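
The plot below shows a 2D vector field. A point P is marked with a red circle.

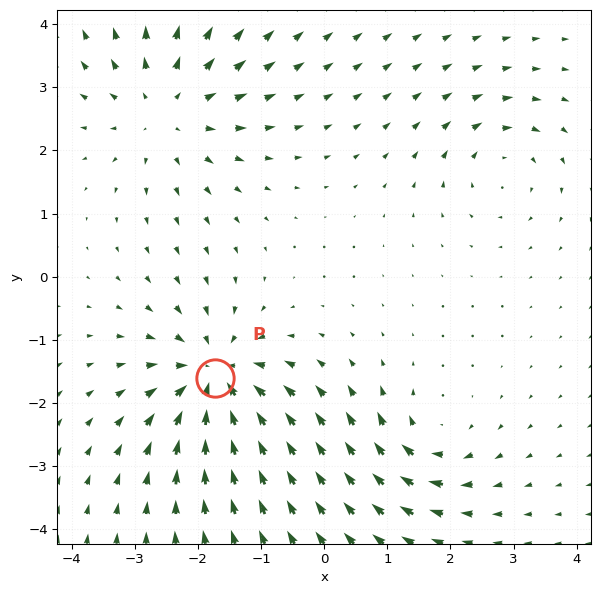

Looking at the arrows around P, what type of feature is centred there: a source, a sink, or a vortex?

sink

At P (-1.7, -1.6) the arrows converge inward. Divergence about -6, curl ≈0 — negative divergence with near-zero curl is a sink.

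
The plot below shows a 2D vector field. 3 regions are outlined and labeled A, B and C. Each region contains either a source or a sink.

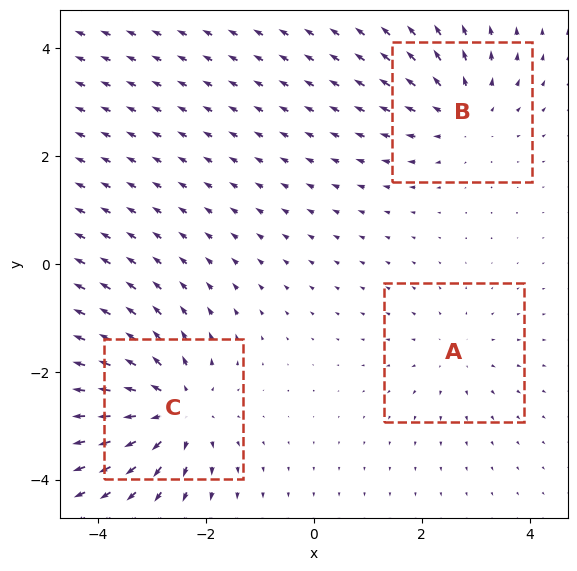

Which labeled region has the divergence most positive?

Divergence at each region's feature centre — A: about +2, B: about +3, C: about +5. Region C is most positive.

C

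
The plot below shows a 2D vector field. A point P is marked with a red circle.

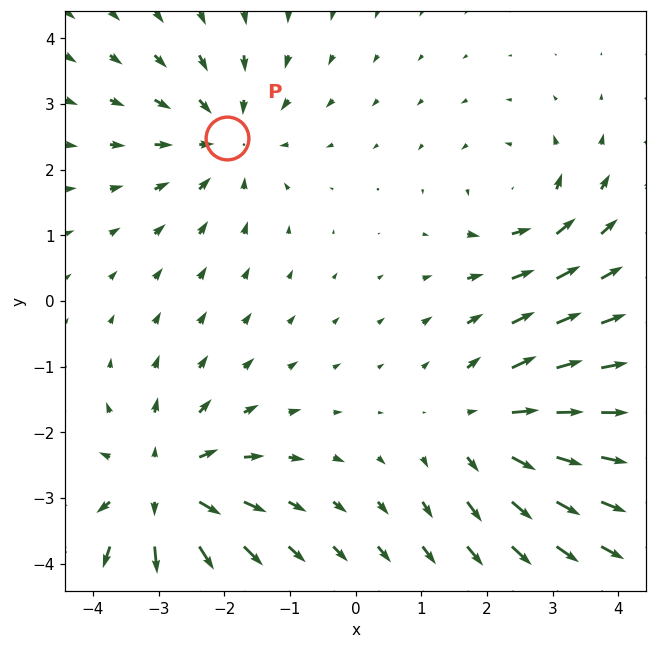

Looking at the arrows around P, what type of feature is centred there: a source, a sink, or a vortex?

sink

At P (-2.0, 2.5) the arrows converge inward. Divergence about -3, curl ≈0 — negative divergence with near-zero curl is a sink.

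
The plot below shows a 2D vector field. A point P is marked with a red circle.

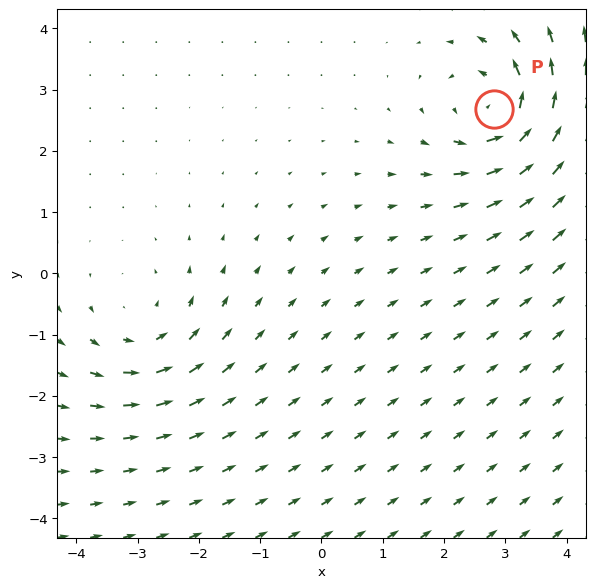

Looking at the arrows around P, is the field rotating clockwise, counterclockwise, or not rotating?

Near P at (2.8, 2.7) the arrows circulate counterclockwise. The curl (z-component) there is about +4; positive curl means counterclockwise rotation.

counterclockwise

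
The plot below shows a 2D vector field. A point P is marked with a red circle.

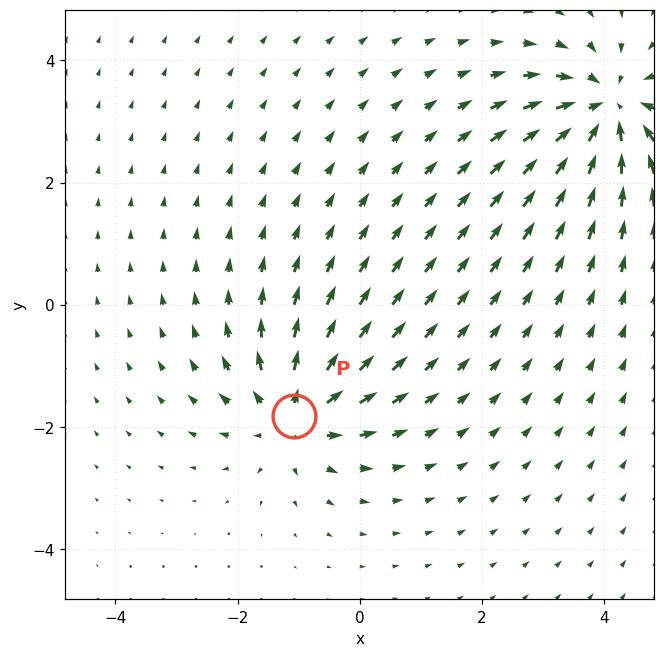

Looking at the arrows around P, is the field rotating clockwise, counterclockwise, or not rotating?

Near P at (-1.1, -1.8) the arrows show no circulation. The curl there is ≈0.

not rotating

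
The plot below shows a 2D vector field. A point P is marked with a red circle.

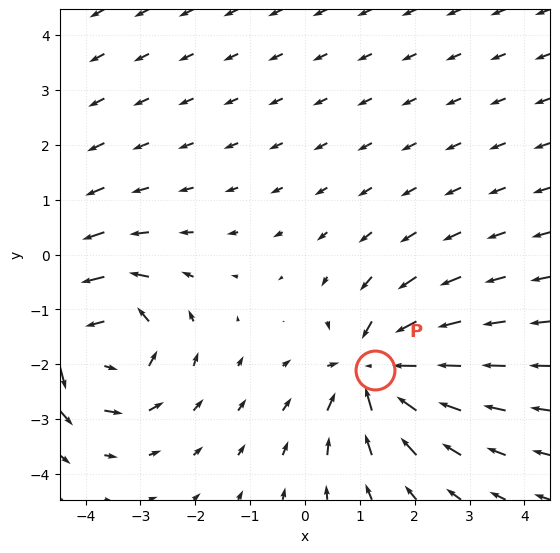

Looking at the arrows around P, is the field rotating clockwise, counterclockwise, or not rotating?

not rotating

Near P at (1.3, -2.1) the arrows show no circulation. The curl there is ≈0.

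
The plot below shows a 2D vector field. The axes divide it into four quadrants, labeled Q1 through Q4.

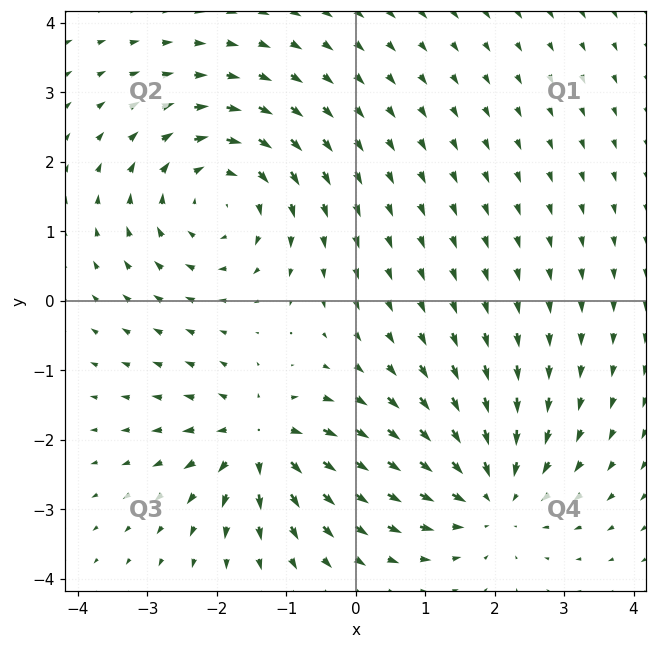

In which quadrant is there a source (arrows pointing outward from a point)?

The source sits at approximately (-1.4, -2.0), which lies in quadrant Q3. The divergence there is about +5, positive as expected for a source.

Q3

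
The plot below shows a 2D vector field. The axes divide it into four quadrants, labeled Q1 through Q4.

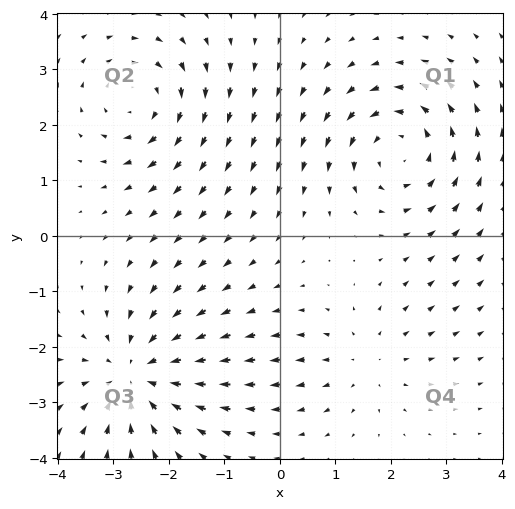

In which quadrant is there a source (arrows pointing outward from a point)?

Q4

The source sits at approximately (1.5, -2.2), which lies in quadrant Q4. The divergence there is about +2, positive as expected for a source.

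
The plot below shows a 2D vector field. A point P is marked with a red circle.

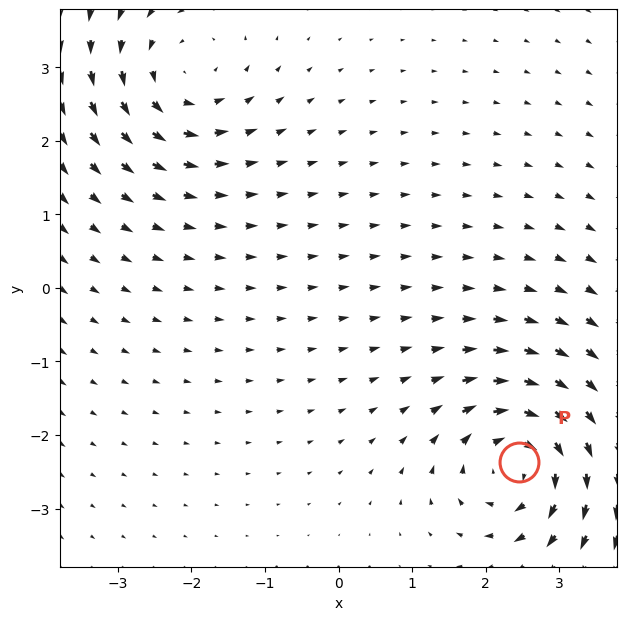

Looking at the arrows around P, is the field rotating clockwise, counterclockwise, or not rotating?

Near P at (2.4, -2.4) the arrows circulate clockwise. The curl (z-component) there is about -5; negative curl means clockwise rotation.

clockwise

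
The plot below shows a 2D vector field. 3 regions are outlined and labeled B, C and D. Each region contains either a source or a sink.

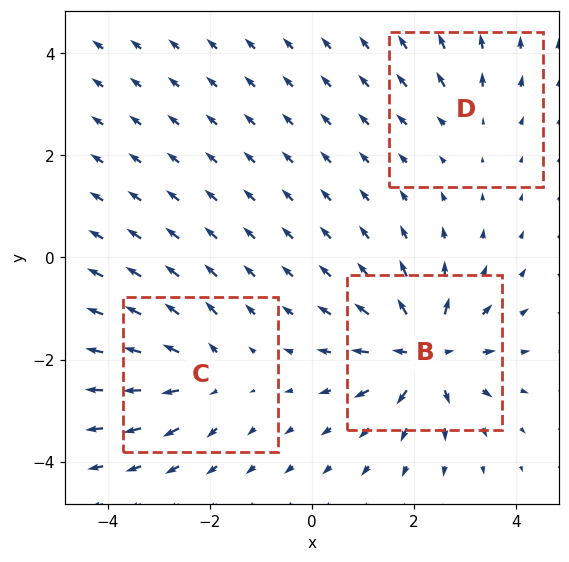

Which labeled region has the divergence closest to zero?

Divergence at each region's feature centre — B: about +6, C: about +4, D: about +2. Region D is closest to zero.

D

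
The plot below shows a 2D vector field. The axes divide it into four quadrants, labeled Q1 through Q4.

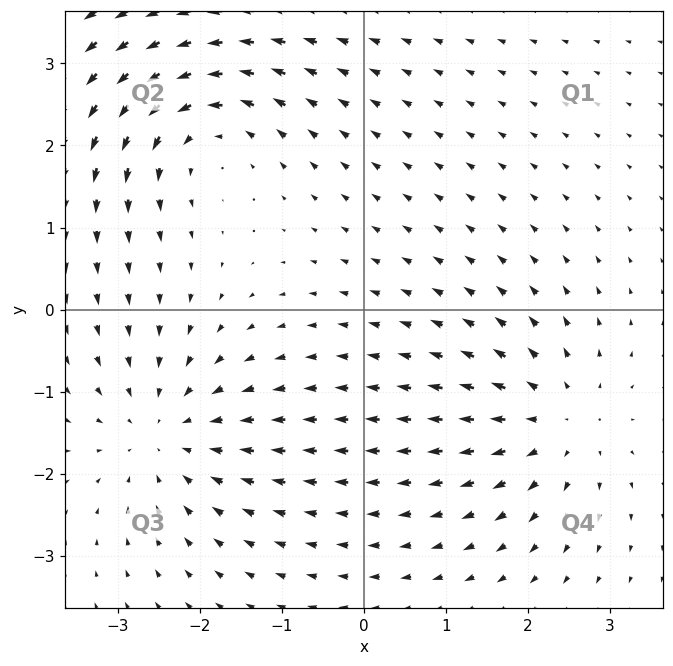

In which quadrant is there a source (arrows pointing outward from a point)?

The source sits at approximately (2.4, -1.4), which lies in quadrant Q4. The divergence there is about +4, positive as expected for a source.

Q4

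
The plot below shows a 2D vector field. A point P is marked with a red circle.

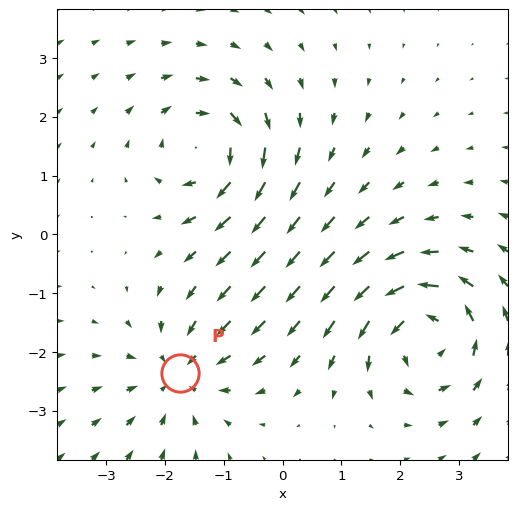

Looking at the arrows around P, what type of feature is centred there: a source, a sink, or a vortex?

At P (-1.8, -2.4) the arrows converge inward. Divergence about -4, curl ≈0 — negative divergence with near-zero curl is a sink.

sink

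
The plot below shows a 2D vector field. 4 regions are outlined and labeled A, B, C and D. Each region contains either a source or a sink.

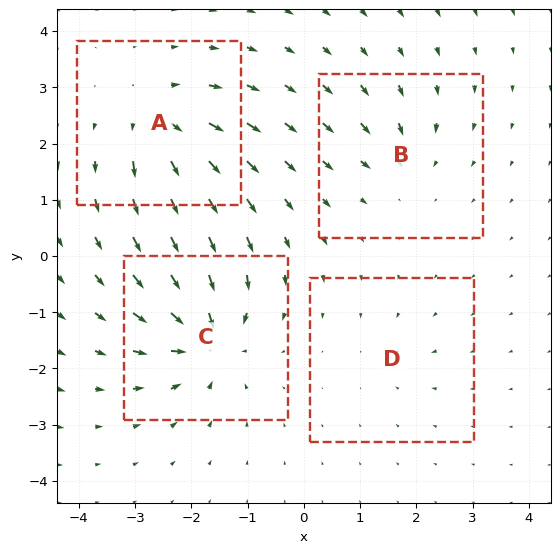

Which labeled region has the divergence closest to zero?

D

Divergence at each region's feature centre — A: about +7, B: about -4, C: about -8, D: about -2. Region D is closest to zero.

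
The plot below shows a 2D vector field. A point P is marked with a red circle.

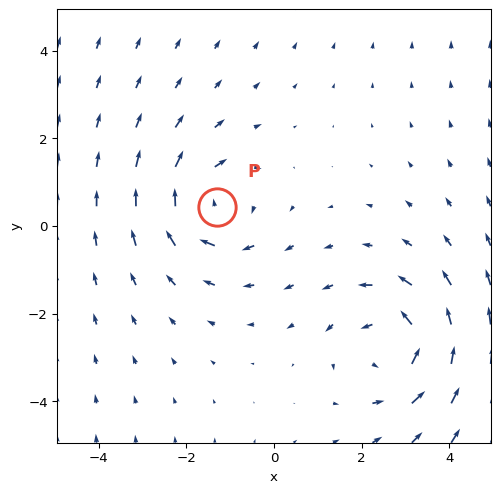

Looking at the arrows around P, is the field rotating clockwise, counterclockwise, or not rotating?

clockwise

Near P at (-1.3, 0.4) the arrows circulate clockwise. The curl (z-component) there is about -3; negative curl means clockwise rotation.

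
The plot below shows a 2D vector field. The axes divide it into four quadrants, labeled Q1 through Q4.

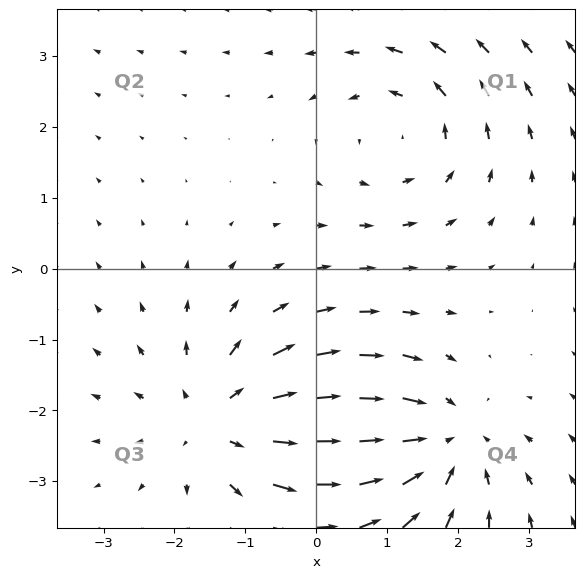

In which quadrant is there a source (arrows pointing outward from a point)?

The source sits at approximately (-1.3, -2.1), which lies in quadrant Q3. The divergence there is about +4, positive as expected for a source.

Q3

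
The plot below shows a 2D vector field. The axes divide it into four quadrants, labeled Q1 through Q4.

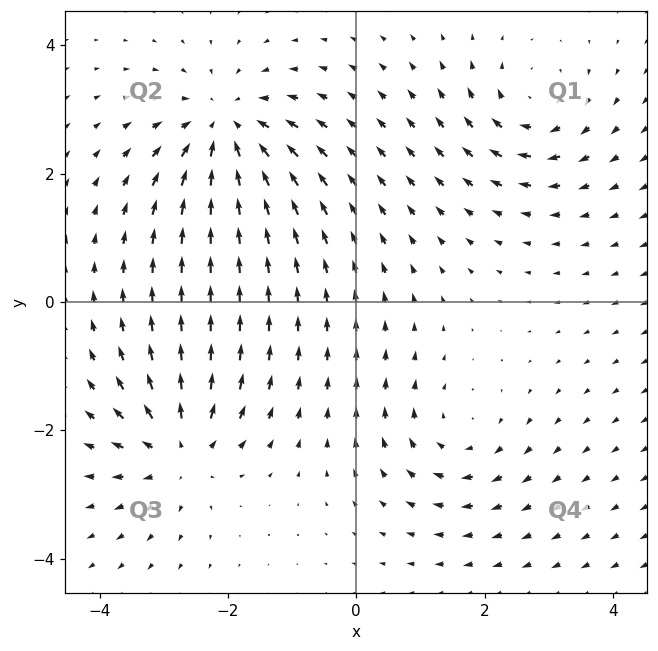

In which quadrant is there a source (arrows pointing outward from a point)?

Q3

The source sits at approximately (-2.8, -2.3), which lies in quadrant Q3. The divergence there is about +5, positive as expected for a source.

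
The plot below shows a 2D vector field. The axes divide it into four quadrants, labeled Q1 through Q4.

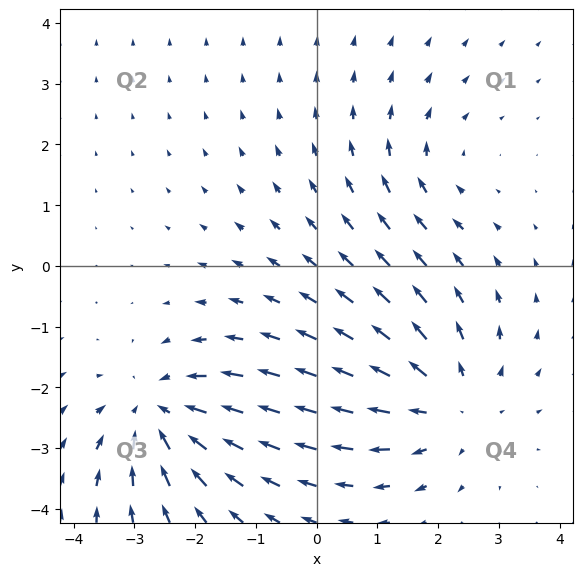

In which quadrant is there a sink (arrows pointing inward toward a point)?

The sink sits at approximately (-2.6, -2.4), which lies in quadrant Q3. The divergence there is about -5, negative as expected for a sink.

Q3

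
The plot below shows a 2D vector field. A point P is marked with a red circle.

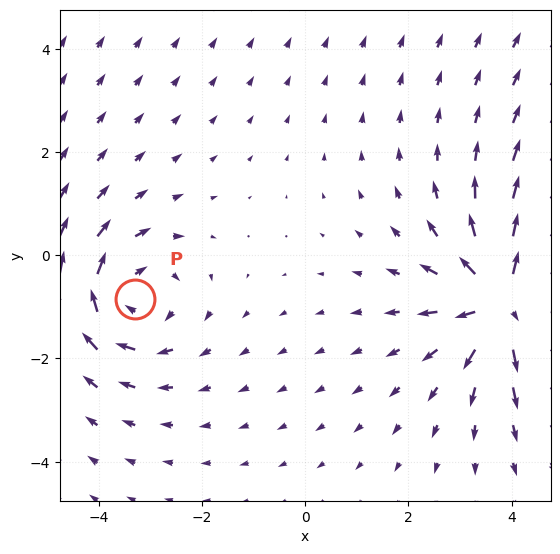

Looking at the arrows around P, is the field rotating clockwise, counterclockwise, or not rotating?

Near P at (-3.3, -0.8) the arrows circulate clockwise. The curl (z-component) there is about -3; negative curl means clockwise rotation.

clockwise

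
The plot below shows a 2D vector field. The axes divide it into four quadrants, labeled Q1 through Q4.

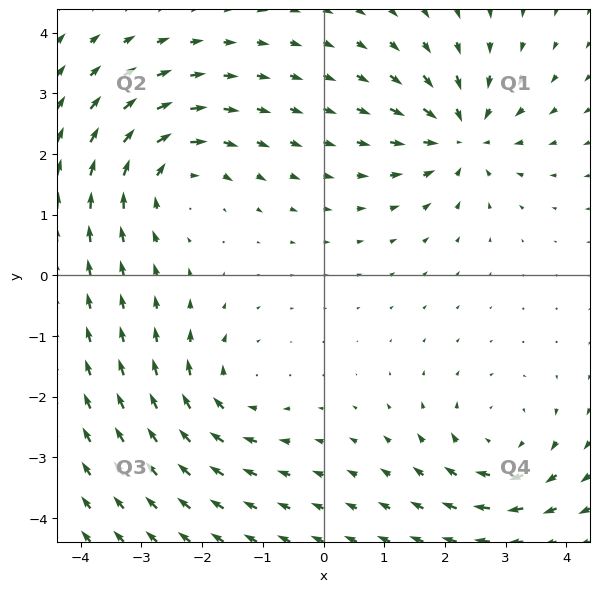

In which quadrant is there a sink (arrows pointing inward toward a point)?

The sink sits at approximately (2.3, 2.3), which lies in quadrant Q1. The divergence there is about -4, negative as expected for a sink.

Q1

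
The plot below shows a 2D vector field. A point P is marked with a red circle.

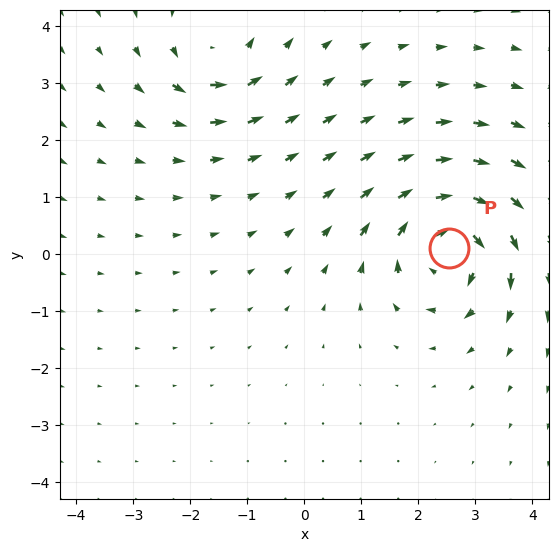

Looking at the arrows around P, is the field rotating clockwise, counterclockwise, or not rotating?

Near P at (2.5, 0.1) the arrows circulate clockwise. The curl (z-component) there is about -6; negative curl means clockwise rotation.

clockwise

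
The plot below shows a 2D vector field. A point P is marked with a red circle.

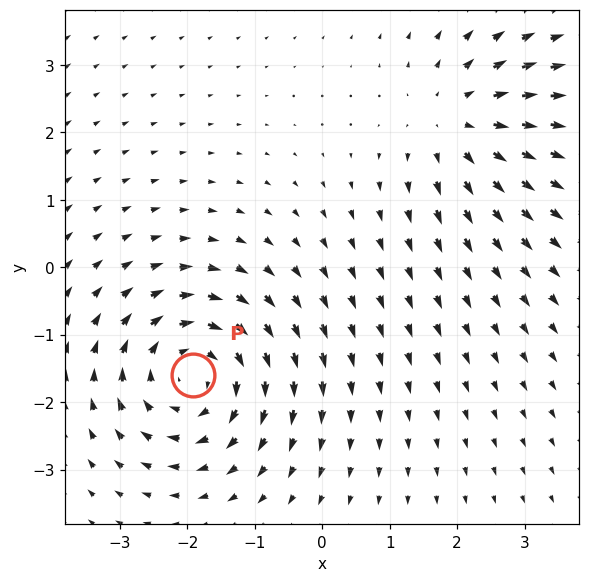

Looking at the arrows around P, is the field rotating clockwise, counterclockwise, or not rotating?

clockwise

Near P at (-1.9, -1.6) the arrows circulate clockwise. The curl (z-component) there is about -5; negative curl means clockwise rotation.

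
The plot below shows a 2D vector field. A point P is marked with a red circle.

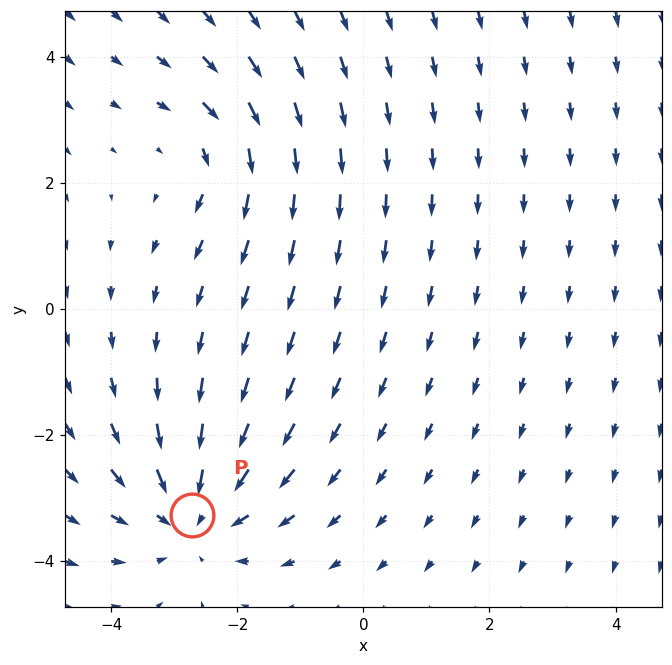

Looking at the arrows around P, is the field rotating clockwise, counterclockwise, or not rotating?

Near P at (-2.7, -3.3) the arrows show no circulation. The curl there is ≈0.

not rotating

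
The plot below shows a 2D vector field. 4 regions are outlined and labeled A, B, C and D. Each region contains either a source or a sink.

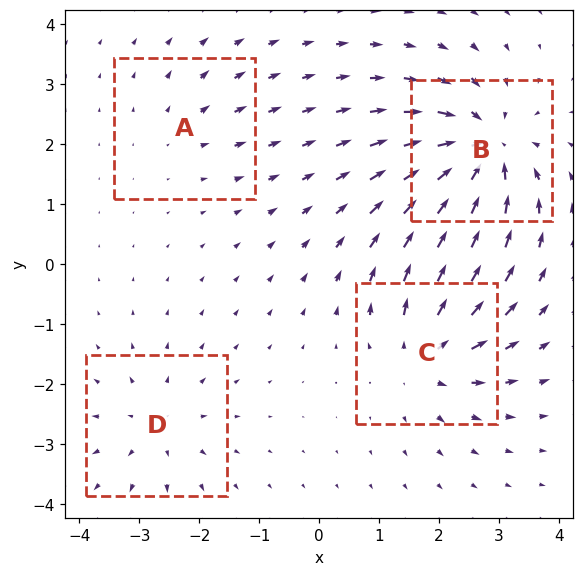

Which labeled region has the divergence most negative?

B

Divergence at each region's feature centre — A: about +2, B: about -8, C: about +5, D: about +4. Region B is most negative.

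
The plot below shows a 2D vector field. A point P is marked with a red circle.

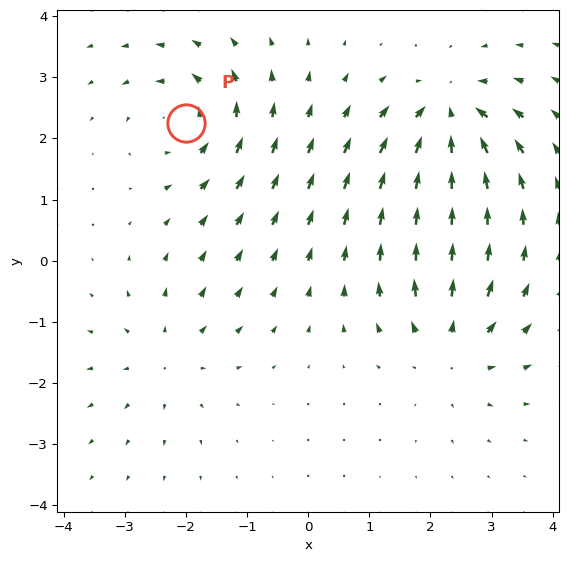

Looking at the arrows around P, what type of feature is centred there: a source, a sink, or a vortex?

vortex

At P (-2.0, 2.2) the arrows circulate counterclockwise. Divergence ≈0, curl about +5 — near-zero divergence with nonzero curl is a vortex.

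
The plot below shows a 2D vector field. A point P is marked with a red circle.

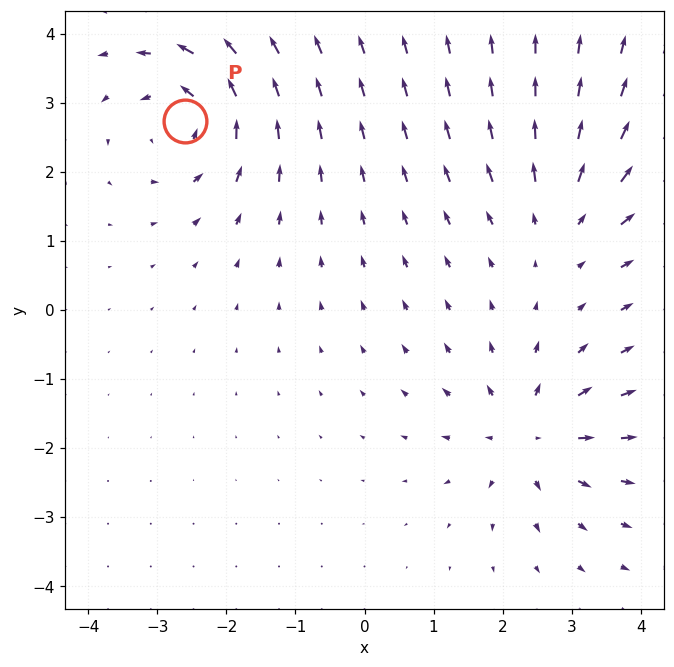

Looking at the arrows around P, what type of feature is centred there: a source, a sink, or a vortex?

vortex

At P (-2.6, 2.7) the arrows circulate counterclockwise. Divergence ≈0, curl about +5 — near-zero divergence with nonzero curl is a vortex.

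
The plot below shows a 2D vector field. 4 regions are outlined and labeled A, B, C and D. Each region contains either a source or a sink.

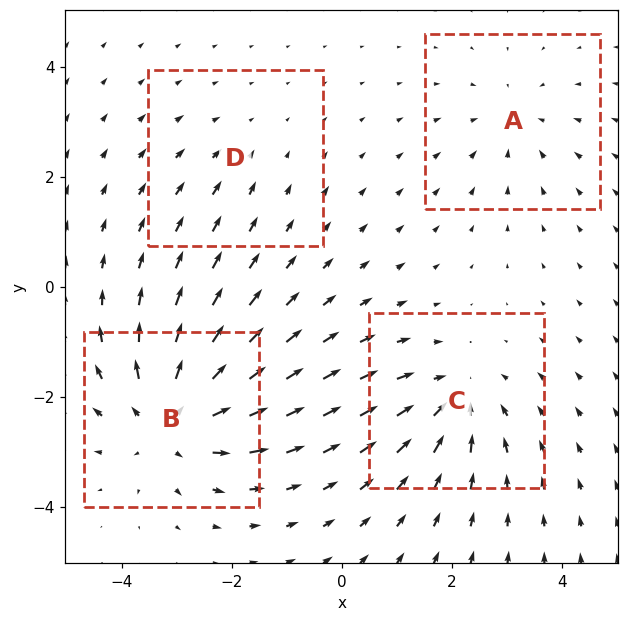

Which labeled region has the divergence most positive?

Divergence at each region's feature centre — A: about -3, B: about +6, C: about -4, D: about -2. Region B is most positive.

B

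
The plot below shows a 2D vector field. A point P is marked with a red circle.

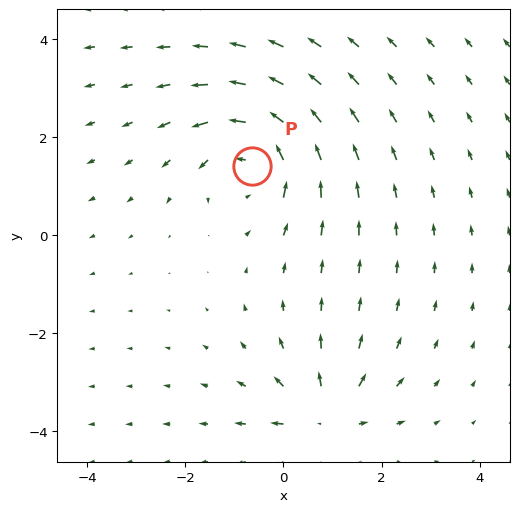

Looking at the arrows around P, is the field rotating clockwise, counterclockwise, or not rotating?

counterclockwise

Near P at (-0.6, 1.4) the arrows circulate counterclockwise. The curl (z-component) there is about +4; positive curl means counterclockwise rotation.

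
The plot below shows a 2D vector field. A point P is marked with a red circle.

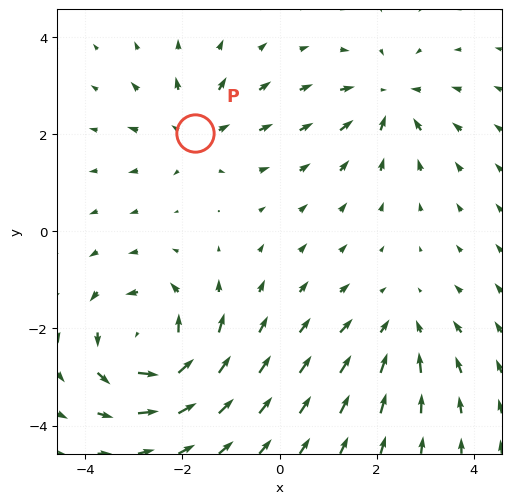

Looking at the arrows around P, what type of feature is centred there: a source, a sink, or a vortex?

At P (-1.7, 2.0) the arrows spread outward. Divergence about +4, curl ≈0 — positive divergence with near-zero curl is a source.

source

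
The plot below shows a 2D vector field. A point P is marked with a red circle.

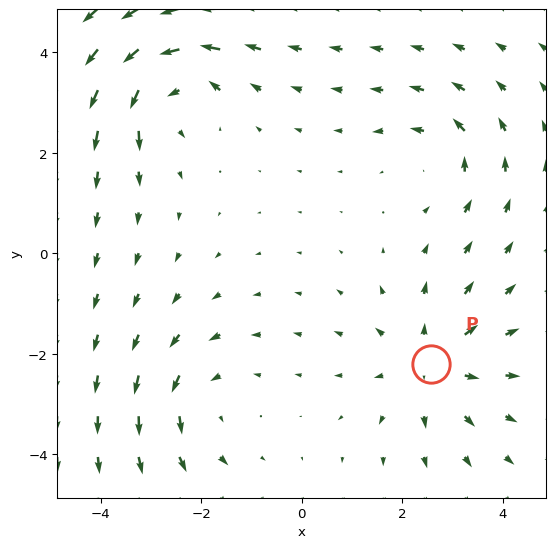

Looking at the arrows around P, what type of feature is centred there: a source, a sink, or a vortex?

source

At P (2.6, -2.2) the arrows spread outward. Divergence about +4, curl ≈0 — positive divergence with near-zero curl is a source.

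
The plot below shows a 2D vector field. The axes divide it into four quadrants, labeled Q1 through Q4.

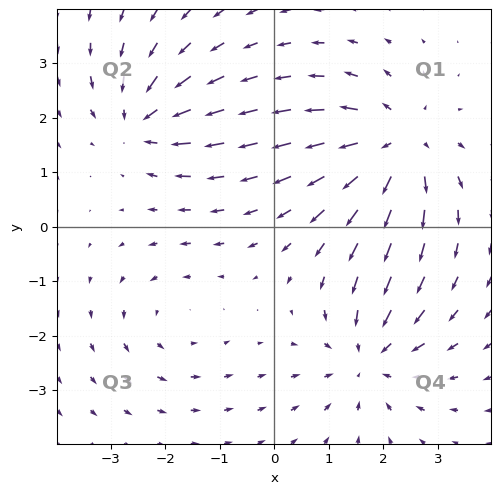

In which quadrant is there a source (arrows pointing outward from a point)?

The source sits at approximately (2.2, 1.5), which lies in quadrant Q1. The divergence there is about +5, positive as expected for a source.

Q1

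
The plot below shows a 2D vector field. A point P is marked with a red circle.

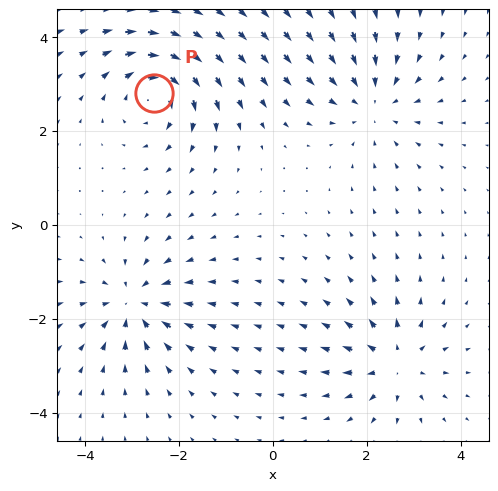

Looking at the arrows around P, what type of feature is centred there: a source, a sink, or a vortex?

At P (-2.5, 2.8) the arrows circulate clockwise. Divergence ≈0, curl about -5 — near-zero divergence with nonzero curl is a vortex.

vortex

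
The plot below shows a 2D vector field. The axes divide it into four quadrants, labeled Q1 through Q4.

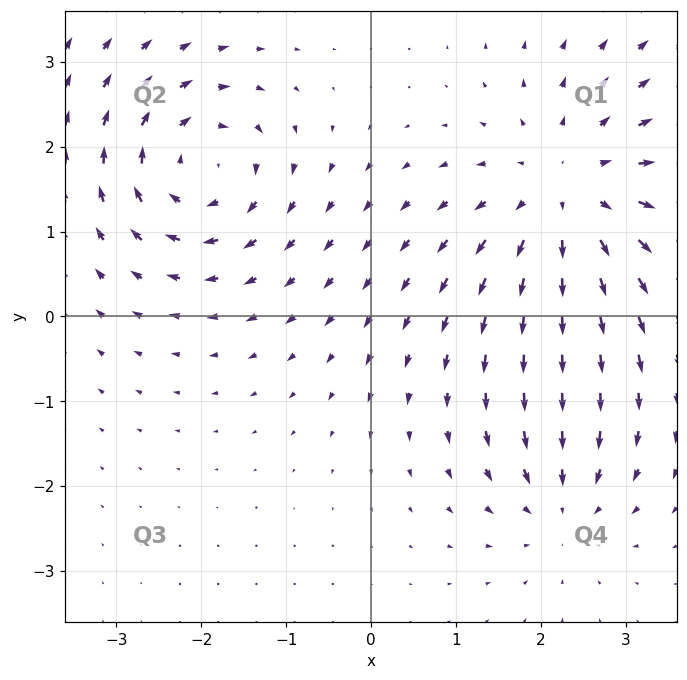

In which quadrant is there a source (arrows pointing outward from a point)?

Q1

The source sits at approximately (2.3, 1.4), which lies in quadrant Q1. The divergence there is about +4, positive as expected for a source.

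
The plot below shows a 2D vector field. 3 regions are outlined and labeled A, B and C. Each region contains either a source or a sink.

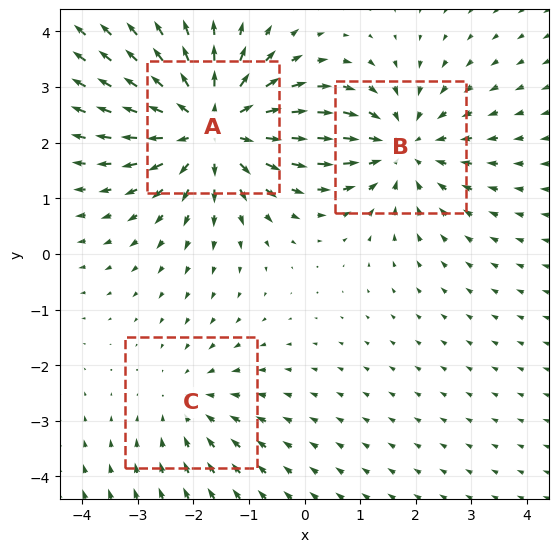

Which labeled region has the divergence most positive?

A

Divergence at each region's feature centre — A: about +4, B: about -3, C: about -2. Region A is most positive.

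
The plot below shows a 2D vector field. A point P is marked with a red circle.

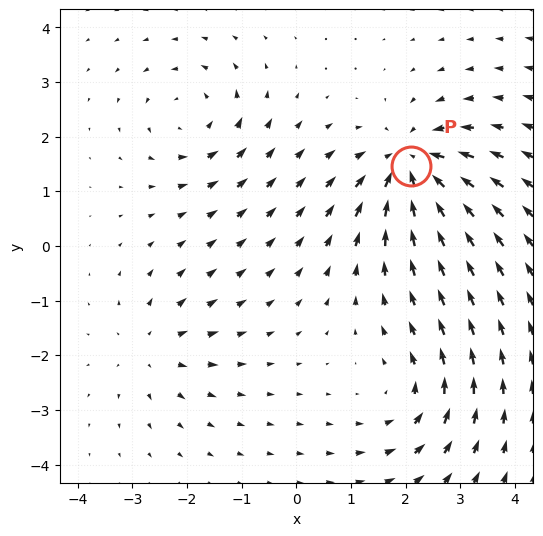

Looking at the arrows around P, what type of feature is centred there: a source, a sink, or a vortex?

sink

At P (2.1, 1.5) the arrows converge inward. Divergence about -6, curl ≈0 — negative divergence with near-zero curl is a sink.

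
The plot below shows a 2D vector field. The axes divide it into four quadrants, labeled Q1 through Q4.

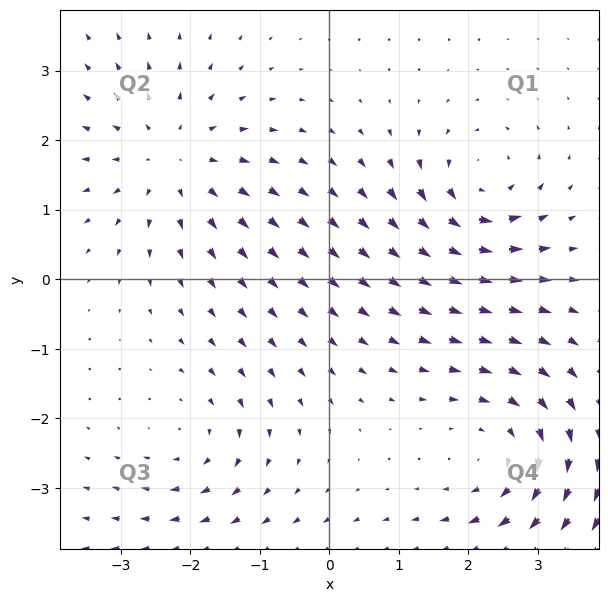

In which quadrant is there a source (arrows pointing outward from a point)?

The source sits at approximately (-2.2, 1.7), which lies in quadrant Q2. The divergence there is about +4, positive as expected for a source.

Q2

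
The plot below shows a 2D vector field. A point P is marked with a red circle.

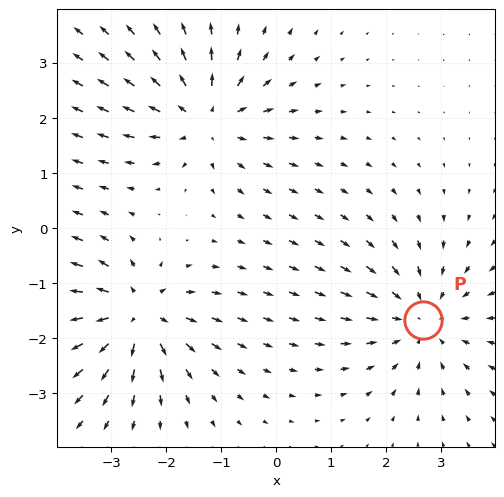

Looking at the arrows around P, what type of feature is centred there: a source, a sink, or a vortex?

sink

At P (2.7, -1.7) the arrows converge inward. Divergence about -4, curl ≈0 — negative divergence with near-zero curl is a sink.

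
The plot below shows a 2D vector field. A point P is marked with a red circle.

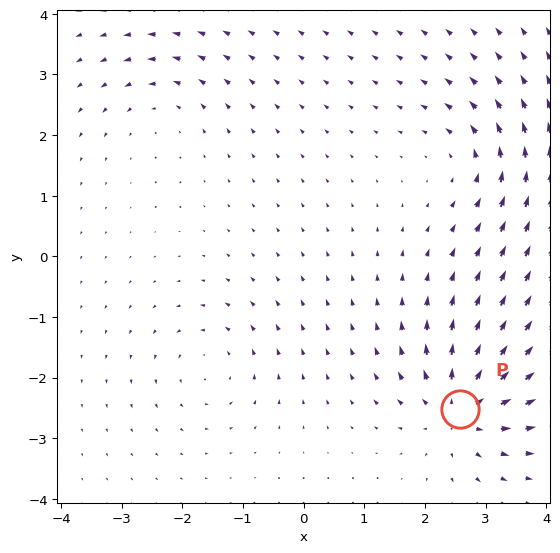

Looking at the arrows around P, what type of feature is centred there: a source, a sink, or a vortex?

At P (2.6, -2.5) the arrows spread outward. Divergence about +6, curl ≈0 — positive divergence with near-zero curl is a source.

source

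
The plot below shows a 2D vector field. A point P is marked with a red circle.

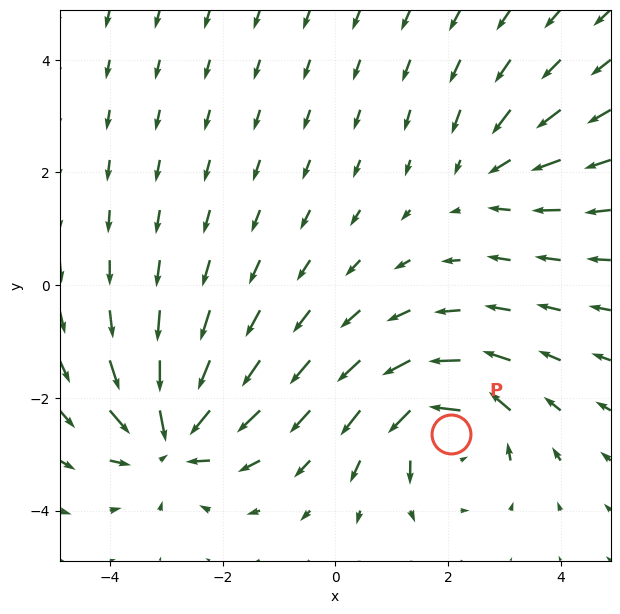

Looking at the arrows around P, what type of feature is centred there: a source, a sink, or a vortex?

vortex

At P (2.1, -2.6) the arrows circulate counterclockwise. Divergence ≈0, curl about +6 — near-zero divergence with nonzero curl is a vortex.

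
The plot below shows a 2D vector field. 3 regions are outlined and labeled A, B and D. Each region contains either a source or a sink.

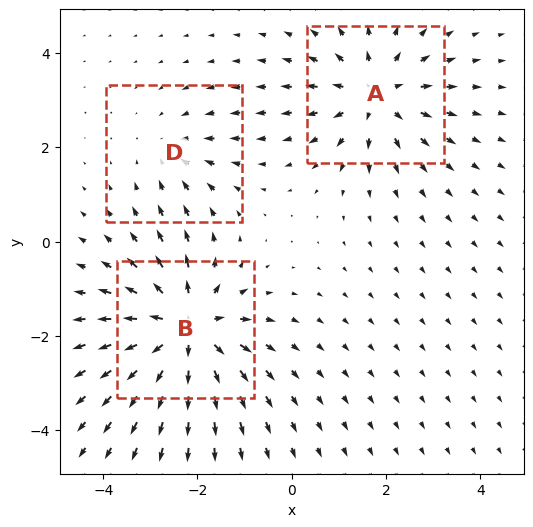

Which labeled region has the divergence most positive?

Divergence at each region's feature centre — A: about +3, B: about +5, D: about -2. Region B is most positive.

B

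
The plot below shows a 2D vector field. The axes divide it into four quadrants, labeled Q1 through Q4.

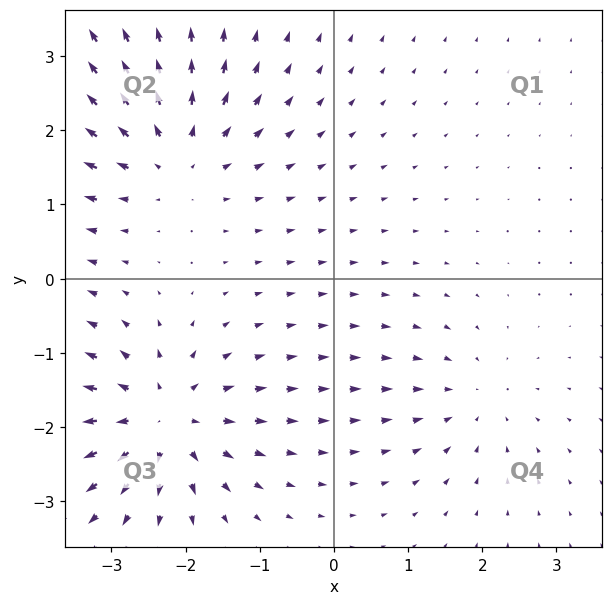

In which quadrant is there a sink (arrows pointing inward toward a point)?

The sink sits at approximately (1.9, -1.6), which lies in quadrant Q4. The divergence there is about -3, negative as expected for a sink.

Q4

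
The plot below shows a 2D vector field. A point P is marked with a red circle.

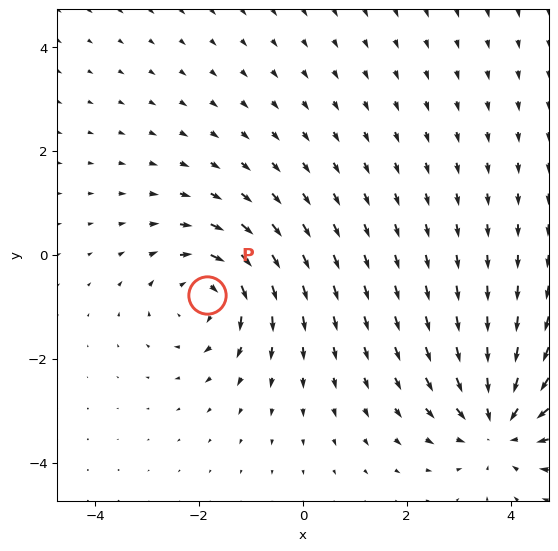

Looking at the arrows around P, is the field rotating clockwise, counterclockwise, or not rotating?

Near P at (-1.9, -0.8) the arrows circulate clockwise. The curl (z-component) there is about -4; negative curl means clockwise rotation.

clockwise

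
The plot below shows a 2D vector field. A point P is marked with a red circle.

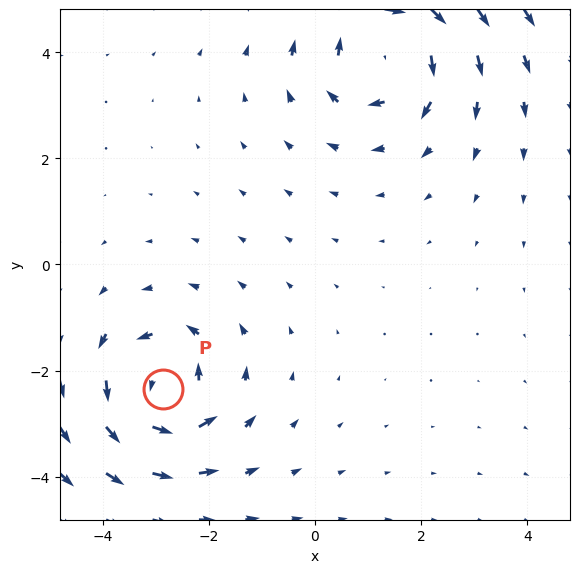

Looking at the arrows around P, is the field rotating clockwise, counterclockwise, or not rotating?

Near P at (-2.9, -2.3) the arrows circulate counterclockwise. The curl (z-component) there is about +4; positive curl means counterclockwise rotation.

counterclockwise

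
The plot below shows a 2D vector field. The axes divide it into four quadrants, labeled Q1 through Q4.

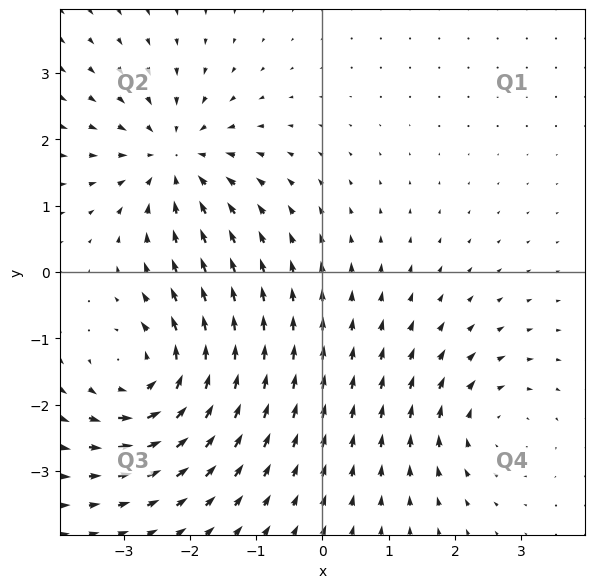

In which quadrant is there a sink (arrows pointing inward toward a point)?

The sink sits at approximately (-2.2, 1.7), which lies in quadrant Q2. The divergence there is about -5, negative as expected for a sink.

Q2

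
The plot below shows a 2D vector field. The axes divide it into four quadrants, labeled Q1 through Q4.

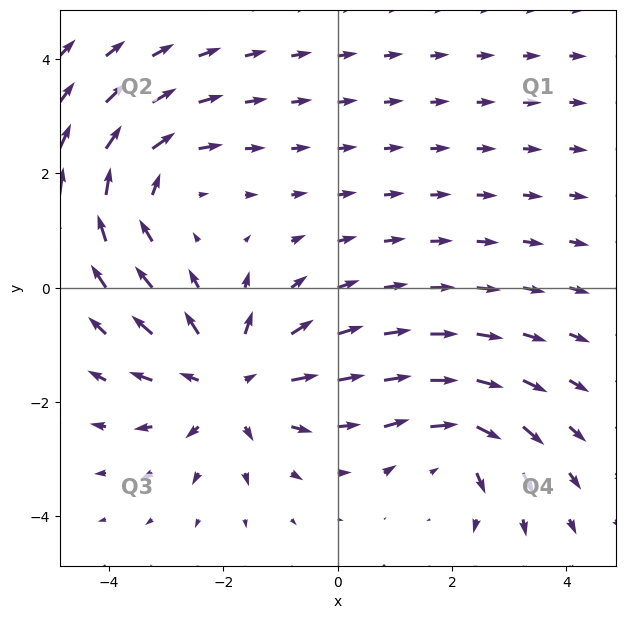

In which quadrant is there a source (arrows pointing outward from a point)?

Q3

The source sits at approximately (-1.9, -1.7), which lies in quadrant Q3. The divergence there is about +4, positive as expected for a source.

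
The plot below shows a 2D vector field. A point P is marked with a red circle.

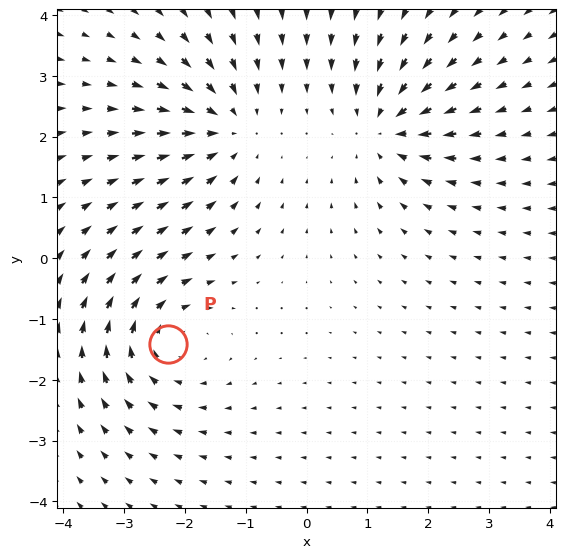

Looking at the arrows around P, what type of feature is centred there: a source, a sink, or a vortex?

vortex

At P (-2.3, -1.4) the arrows circulate clockwise. Divergence ≈0, curl about -3 — near-zero divergence with nonzero curl is a vortex.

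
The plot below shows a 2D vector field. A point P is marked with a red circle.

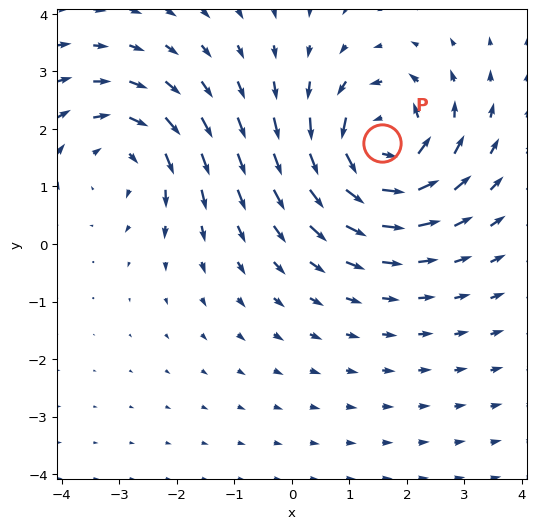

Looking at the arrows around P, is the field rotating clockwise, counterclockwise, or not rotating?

Near P at (1.6, 1.8) the arrows circulate counterclockwise. The curl (z-component) there is about +5; positive curl means counterclockwise rotation.

counterclockwise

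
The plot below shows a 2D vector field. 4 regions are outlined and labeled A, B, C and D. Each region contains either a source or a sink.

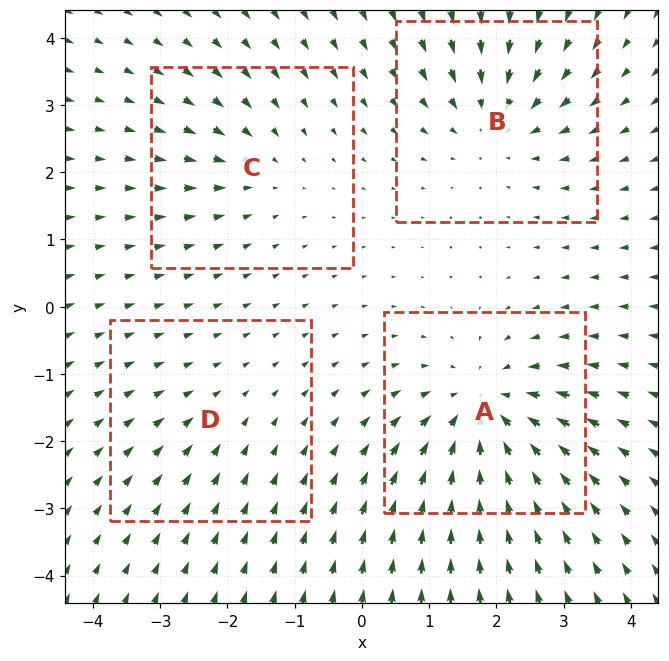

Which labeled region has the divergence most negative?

A

Divergence at each region's feature centre — A: about -6, B: about -5, C: about -3, D: about -2. Region A is most negative.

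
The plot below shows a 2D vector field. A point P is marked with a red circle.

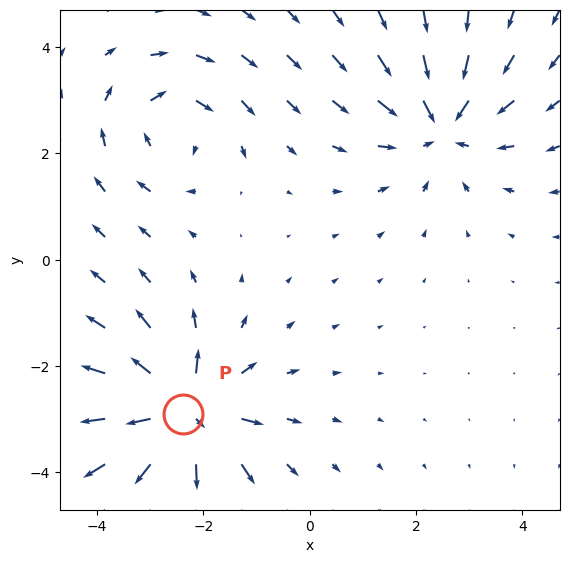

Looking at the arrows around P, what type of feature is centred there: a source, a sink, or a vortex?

source

At P (-2.4, -2.9) the arrows spread outward. Divergence about +5, curl ≈0 — positive divergence with near-zero curl is a source.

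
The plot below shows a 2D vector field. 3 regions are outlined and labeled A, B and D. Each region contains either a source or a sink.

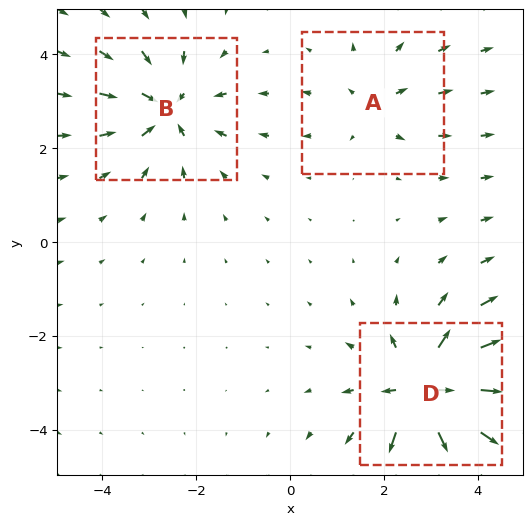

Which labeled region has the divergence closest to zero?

A

Divergence at each region's feature centre — A: about +2, B: about -4, D: about +5. Region A is closest to zero.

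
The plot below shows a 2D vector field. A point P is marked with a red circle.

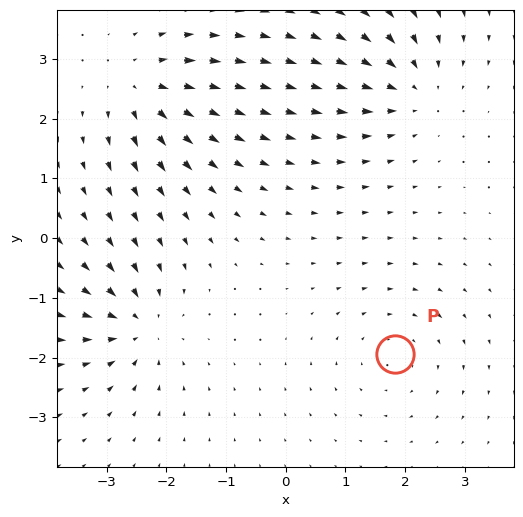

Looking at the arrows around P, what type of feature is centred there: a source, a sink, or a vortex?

At P (1.8, -1.9) the arrows circulate clockwise. Divergence ≈0, curl about -3 — near-zero divergence with nonzero curl is a vortex.

vortex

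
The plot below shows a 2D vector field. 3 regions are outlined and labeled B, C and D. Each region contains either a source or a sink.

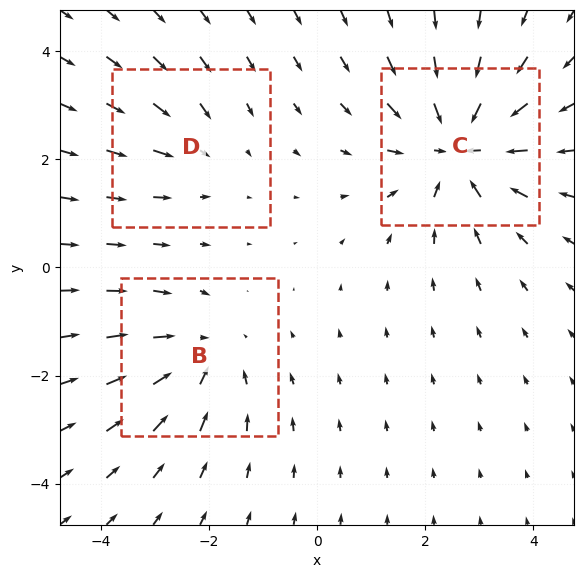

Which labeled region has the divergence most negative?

Divergence at each region's feature centre — B: about -3, C: about -5, D: about -2. Region C is most negative.

C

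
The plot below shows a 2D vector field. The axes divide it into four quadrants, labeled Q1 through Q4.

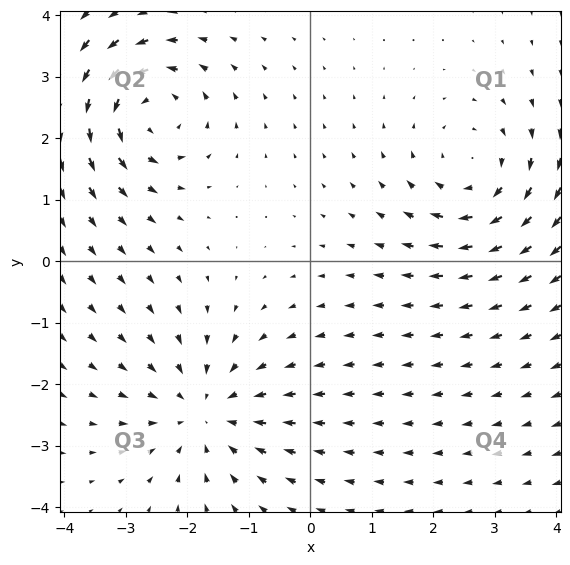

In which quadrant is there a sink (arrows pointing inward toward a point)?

The sink sits at approximately (-1.7, -2.5), which lies in quadrant Q3. The divergence there is about -4, negative as expected for a sink.

Q3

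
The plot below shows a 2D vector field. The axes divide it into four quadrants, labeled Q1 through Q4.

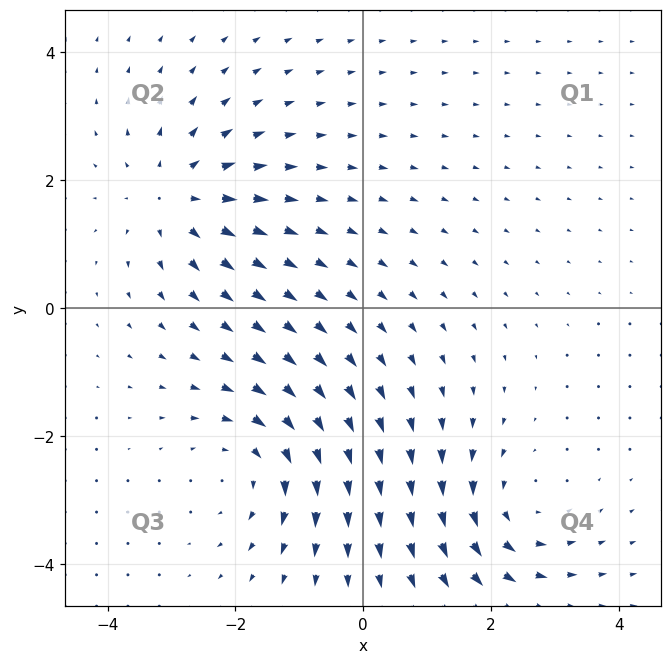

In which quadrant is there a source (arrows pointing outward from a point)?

Q2

The source sits at approximately (-2.9, 1.7), which lies in quadrant Q2. The divergence there is about +3, positive as expected for a source.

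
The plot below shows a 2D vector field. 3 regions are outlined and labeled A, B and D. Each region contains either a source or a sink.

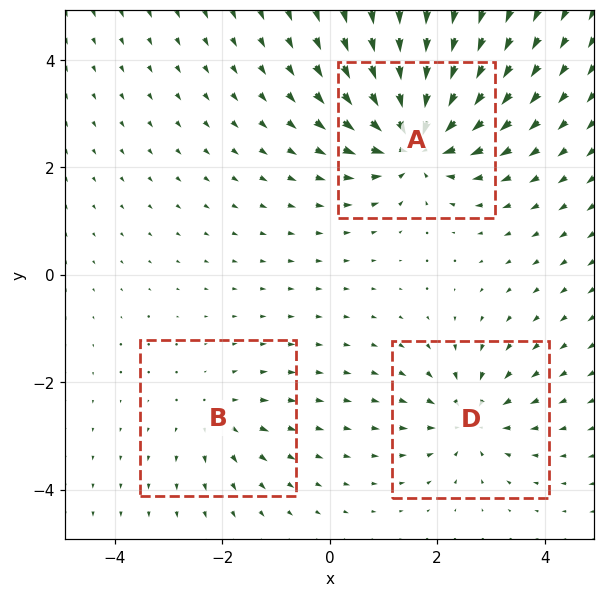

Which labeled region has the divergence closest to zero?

B

Divergence at each region's feature centre — A: about -6, B: about +2, D: about -4. Region B is closest to zero.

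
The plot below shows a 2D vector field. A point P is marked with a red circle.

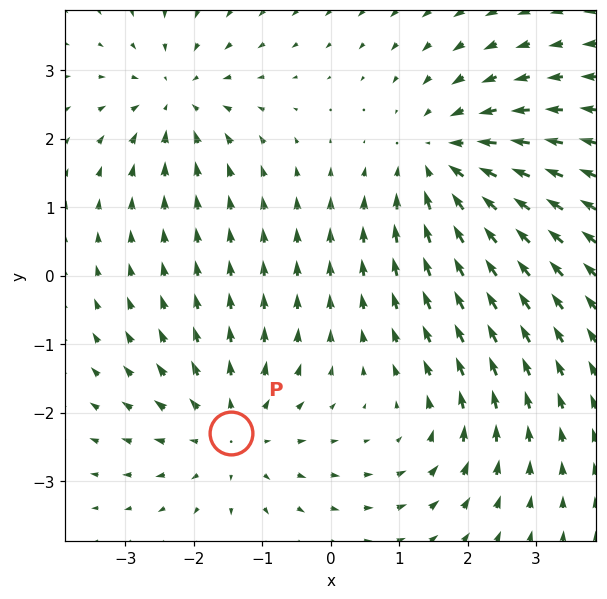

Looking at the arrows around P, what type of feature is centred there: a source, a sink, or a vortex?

At P (-1.5, -2.3) the arrows spread outward. Divergence about +3, curl ≈0 — positive divergence with near-zero curl is a source.

source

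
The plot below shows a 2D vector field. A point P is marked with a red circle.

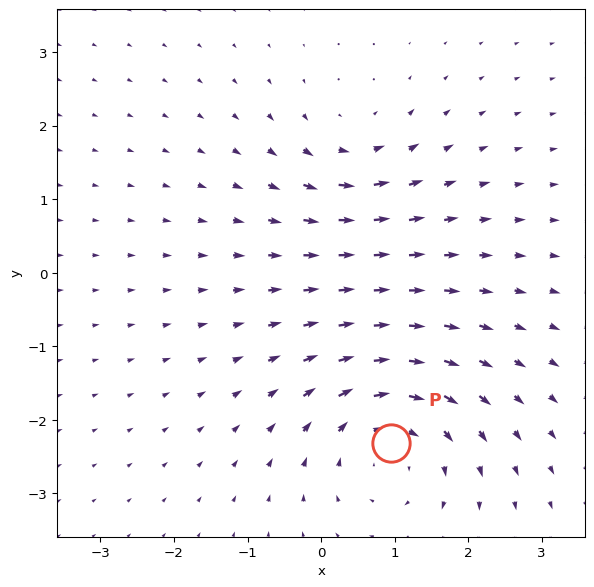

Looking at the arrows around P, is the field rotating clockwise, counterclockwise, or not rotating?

Near P at (1.0, -2.3) the arrows circulate clockwise. The curl (z-component) there is about -5; negative curl means clockwise rotation.

clockwise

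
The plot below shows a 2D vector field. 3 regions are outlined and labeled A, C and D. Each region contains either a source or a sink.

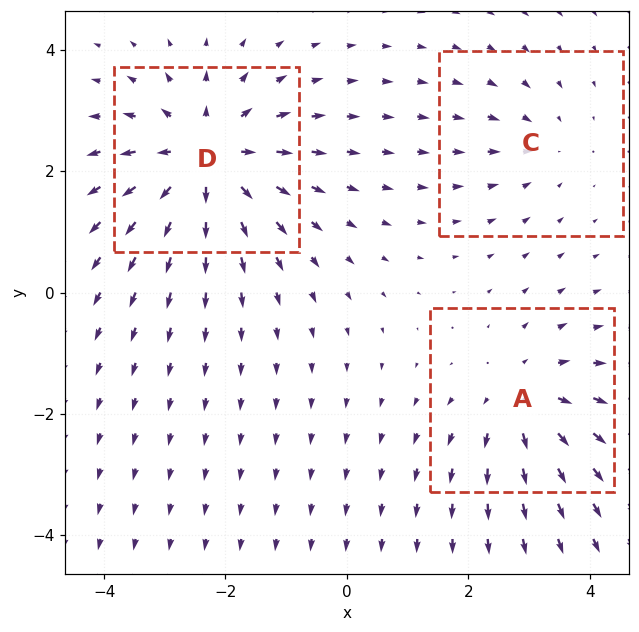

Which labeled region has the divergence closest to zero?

C

Divergence at each region's feature centre — A: about +3, C: about -2, D: about +5. Region C is closest to zero.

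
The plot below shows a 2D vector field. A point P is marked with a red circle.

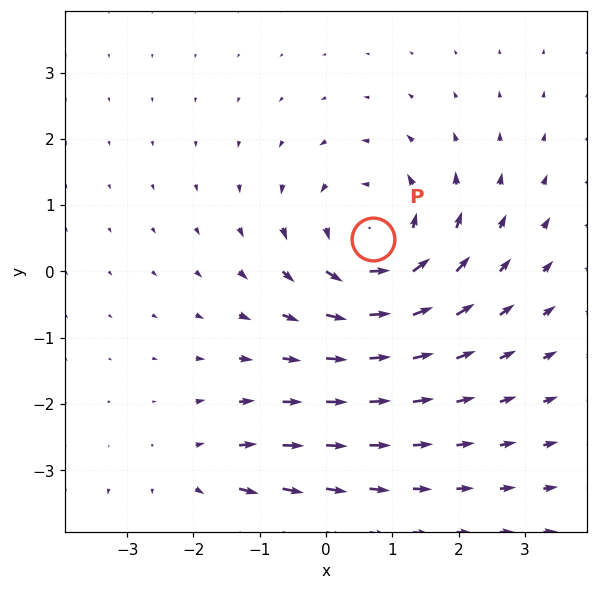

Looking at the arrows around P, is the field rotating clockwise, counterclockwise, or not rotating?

counterclockwise

Near P at (0.7, 0.5) the arrows circulate counterclockwise. The curl (z-component) there is about +4; positive curl means counterclockwise rotation.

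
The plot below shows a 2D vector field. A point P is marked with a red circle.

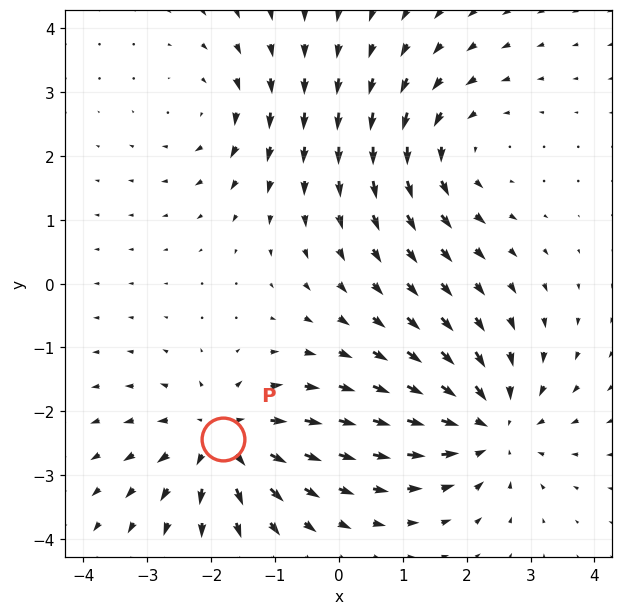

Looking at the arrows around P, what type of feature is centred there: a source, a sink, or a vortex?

At P (-1.8, -2.4) the arrows spread outward. Divergence about +5, curl ≈0 — positive divergence with near-zero curl is a source.

source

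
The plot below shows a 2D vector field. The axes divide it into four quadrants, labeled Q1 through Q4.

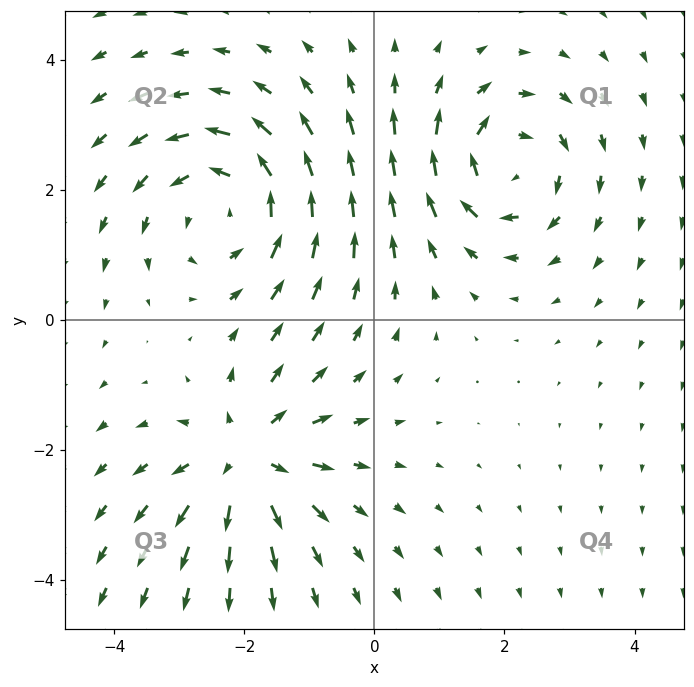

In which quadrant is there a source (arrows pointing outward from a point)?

The source sits at approximately (-2.0, -2.1), which lies in quadrant Q3. The divergence there is about +3, positive as expected for a source.

Q3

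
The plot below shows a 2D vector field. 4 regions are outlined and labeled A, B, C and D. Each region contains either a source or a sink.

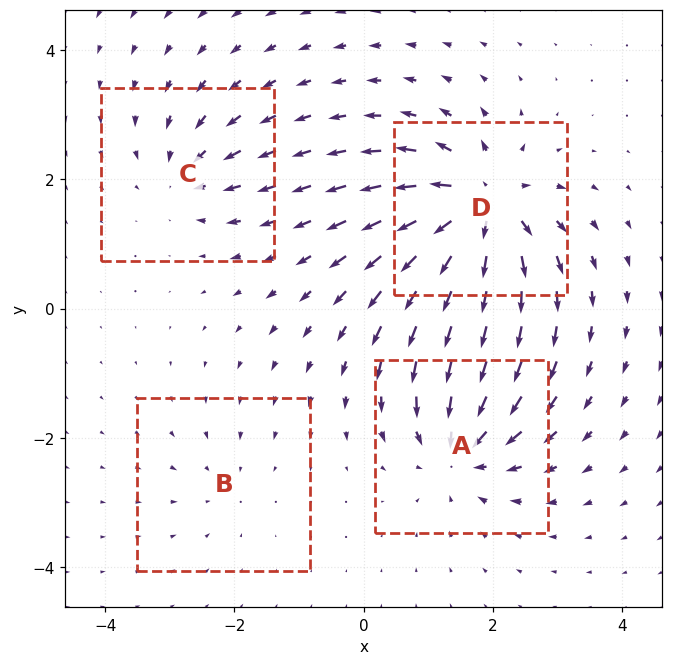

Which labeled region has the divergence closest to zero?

B

Divergence at each region's feature centre — A: about -6, B: about -2, C: about -4, D: about +8. Region B is closest to zero.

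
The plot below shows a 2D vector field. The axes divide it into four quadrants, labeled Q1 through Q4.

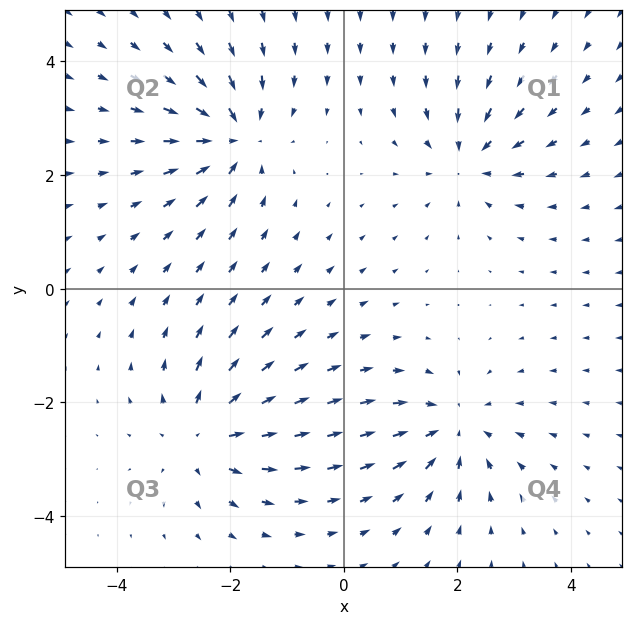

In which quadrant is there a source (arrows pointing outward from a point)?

The source sits at approximately (-2.5, -2.6), which lies in quadrant Q3. The divergence there is about +5, positive as expected for a source.

Q3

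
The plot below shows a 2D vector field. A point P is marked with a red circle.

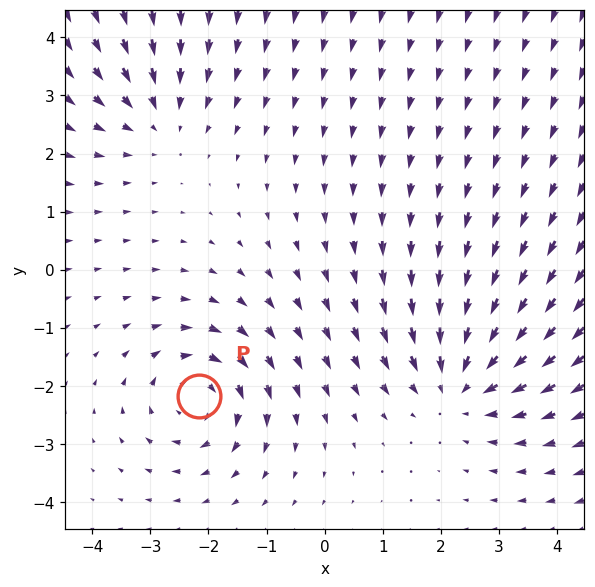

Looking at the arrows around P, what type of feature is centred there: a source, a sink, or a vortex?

At P (-2.2, -2.2) the arrows circulate clockwise. Divergence ≈0, curl about -4 — near-zero divergence with nonzero curl is a vortex.

vortex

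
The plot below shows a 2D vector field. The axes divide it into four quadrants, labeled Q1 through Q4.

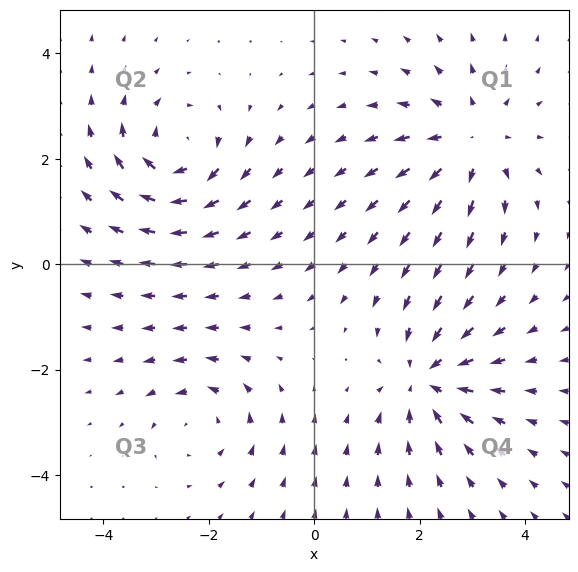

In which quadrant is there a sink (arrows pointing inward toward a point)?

The sink sits at approximately (2.2, -2.2), which lies in quadrant Q4. The divergence there is about -5, negative as expected for a sink.

Q4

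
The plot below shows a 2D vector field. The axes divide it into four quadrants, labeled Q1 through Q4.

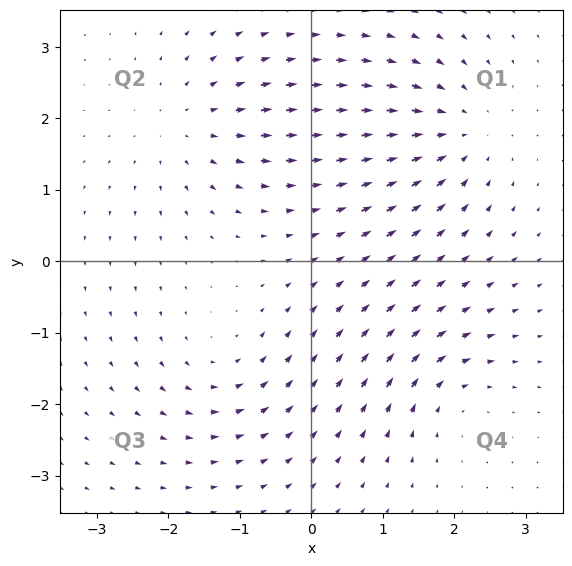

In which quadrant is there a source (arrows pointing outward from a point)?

Q2

The source sits at approximately (-1.7, 1.9), which lies in quadrant Q2. The divergence there is about +4, positive as expected for a source.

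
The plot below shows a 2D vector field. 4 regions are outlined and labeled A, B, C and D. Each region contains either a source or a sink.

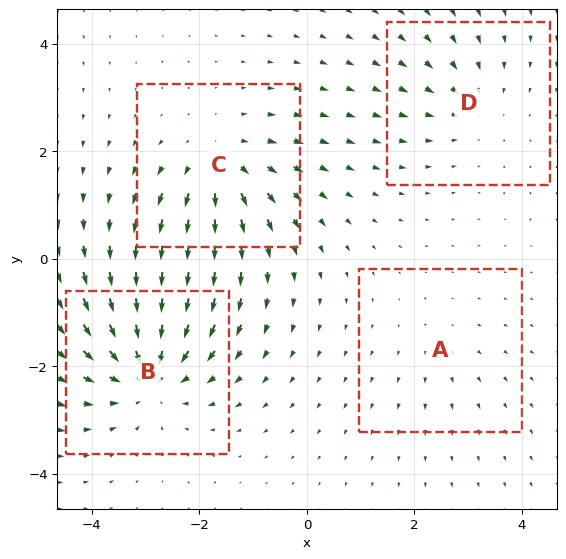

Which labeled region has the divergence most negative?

B

Divergence at each region's feature centre — A: about +2, B: about -6, C: about +4, D: about -3. Region B is most negative.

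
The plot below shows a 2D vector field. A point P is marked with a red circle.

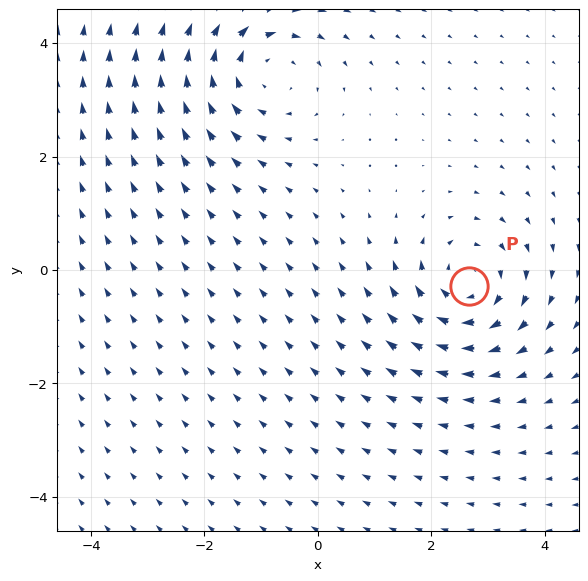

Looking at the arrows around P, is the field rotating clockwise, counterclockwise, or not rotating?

clockwise

Near P at (2.7, -0.3) the arrows circulate clockwise. The curl (z-component) there is about -4; negative curl means clockwise rotation.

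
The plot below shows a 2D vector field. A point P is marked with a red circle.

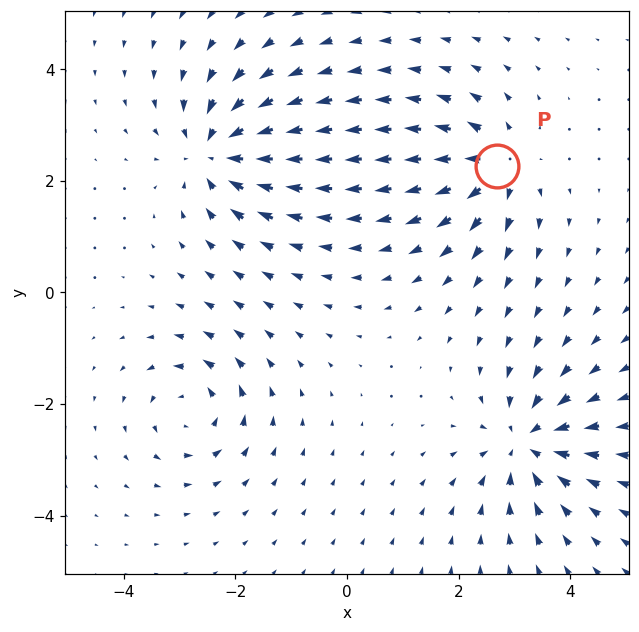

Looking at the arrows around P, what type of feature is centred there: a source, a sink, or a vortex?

At P (2.7, 2.3) the arrows spread outward. Divergence about +5, curl ≈0 — positive divergence with near-zero curl is a source.

source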